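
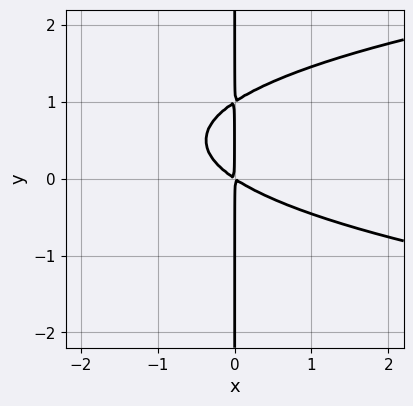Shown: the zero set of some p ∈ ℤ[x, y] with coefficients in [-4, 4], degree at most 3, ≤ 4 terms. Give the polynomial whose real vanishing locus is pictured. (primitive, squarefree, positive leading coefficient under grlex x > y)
Degree: a generic line meets the curve in up to 3 points, so deg p = 3.
From the axis intercepts and sections: the visible y-axis segment lies entirely on the curve.
Together with the visible shape, these determine p as stated.

3*x*y^2 - 2*x^2 - 3*x*y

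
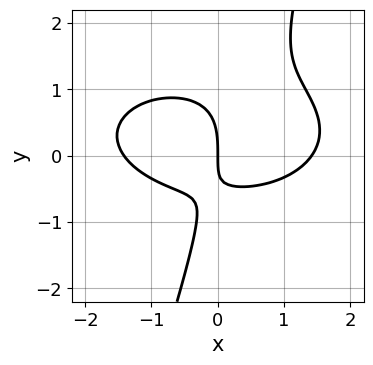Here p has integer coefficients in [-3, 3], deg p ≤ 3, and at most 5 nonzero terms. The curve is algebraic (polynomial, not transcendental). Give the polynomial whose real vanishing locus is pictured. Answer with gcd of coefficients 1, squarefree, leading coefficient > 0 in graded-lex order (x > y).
1. The degree is 3 — no degree-2 curve has this shape.
2. Observable constraints: it meets the x-axis at x = 0 (among the integer gridlines); one y-axis crossing is at y = 0.
3. These observations pin down the coefficients.

x^3 + 3*x*y^2 - y^3 - 2*x*y - 2*x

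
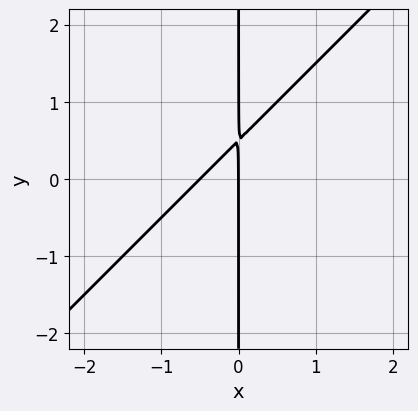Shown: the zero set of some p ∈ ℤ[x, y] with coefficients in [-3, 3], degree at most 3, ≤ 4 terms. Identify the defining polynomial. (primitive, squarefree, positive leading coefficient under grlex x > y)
2*x^2 - 2*x*y + x

1. The degree is 2 — a generic line meets the curve in up to 2 points.
2. From the visible intercepts: it crosses the x-axis at the gridline x = 0; the visible y-axis segment lies entirely on the curve.
3. Assembling these constraints gives the stated polynomial.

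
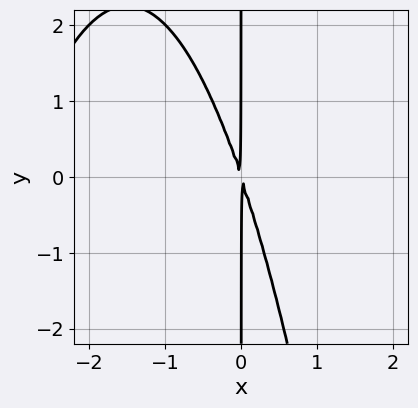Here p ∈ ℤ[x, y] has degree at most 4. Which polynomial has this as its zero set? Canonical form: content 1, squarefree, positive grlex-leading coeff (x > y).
x^3 + 3*x^2 + x*y

The degree is 3 — a generic line meets the curve in up to 3 points.
Checking where it meets the axes: the visible y-axis segment lies entirely on the curve.
These observations pin down the coefficients.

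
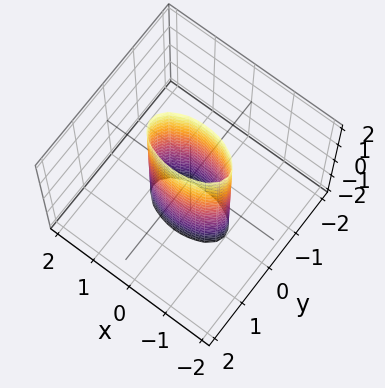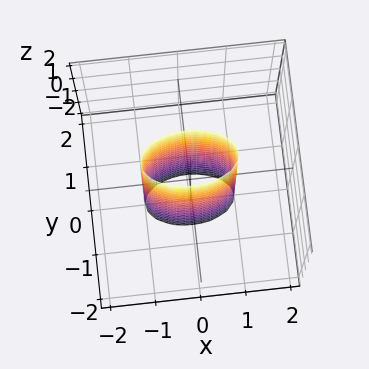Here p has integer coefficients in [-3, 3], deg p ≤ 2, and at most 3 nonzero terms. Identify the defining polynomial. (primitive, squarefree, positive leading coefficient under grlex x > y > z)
First, degree: a cylinder; a quadric, so deg p = 2.
Then, symmetries: it's symmetric under y → −y, forcing even powers of y; the x ↦ −x reflection is a symmetry, so x appears only in even powers; it's symmetric under z → −z, forcing even powers of z.
Next, checking where it meets the axes: no z-intercept at any integer in the box; among the integer gridlines, it crosses the x-axis at x ∈ {-1, 1}.
Finally, the integer polynomial consistent with all of this is the stated p.

x^2 + 3*y^2 - 1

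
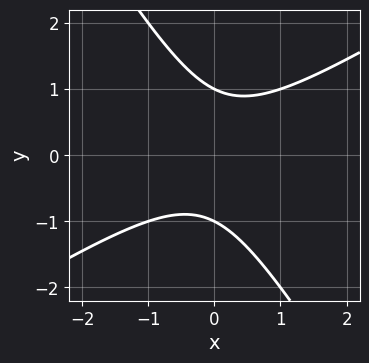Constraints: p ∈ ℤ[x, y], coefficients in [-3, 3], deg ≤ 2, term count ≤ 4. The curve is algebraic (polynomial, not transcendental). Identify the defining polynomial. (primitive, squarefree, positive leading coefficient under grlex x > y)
x^2 - x*y - y^2 + 1

deg p = 2. The shape is more complex than any degree-1 curve.
From the axis intercepts and sections: the y-axis gridline crossings are at y ∈ {-1, 1}; it misses every integer gridline on the x-axis.
Together with the visible shape, these determine p as stated.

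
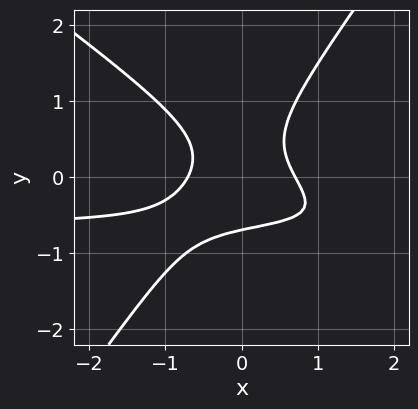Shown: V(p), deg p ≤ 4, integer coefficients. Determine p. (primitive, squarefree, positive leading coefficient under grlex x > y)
(a) The degree is 3 — a generic line meets the curve in up to 3 points.
(b) Putting this together gives p.

3*x^2*y + 2*x*y^2 - 3*y^3 + 2*x^2 - 1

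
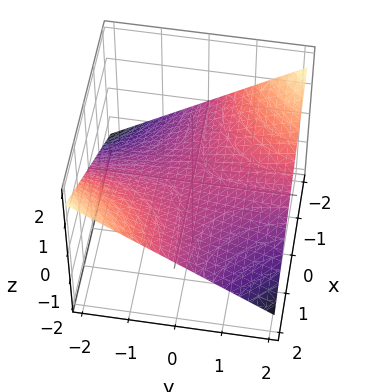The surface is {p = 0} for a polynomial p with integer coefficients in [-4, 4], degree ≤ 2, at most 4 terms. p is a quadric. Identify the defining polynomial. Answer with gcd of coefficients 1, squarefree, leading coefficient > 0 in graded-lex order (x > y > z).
x*y + 3*z

(a) deg p = 2.
(b) Checking where it meets the axes: every point of the x-axis in the box is on the surface; it crosses the z-axis at the gridline z = 0; every point of the y-axis in the box is on the surface.
(c) Together with the visible shape, these determine p as stated.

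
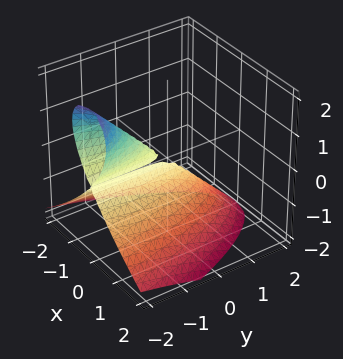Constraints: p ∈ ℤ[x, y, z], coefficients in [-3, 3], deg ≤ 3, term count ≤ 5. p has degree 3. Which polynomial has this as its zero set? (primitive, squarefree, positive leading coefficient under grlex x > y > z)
y*z^2 + z^3 + 3*x^2

First, there are 2 components. They look like related sheets of one shape, so recover p as a whole.
Next, deg p = 3. No degree-2 surface has this shape.
Then, from the visible intercepts: every point of the y-axis in the box is on the surface; one x-axis crossing is at x = 0; it meets the z-axis at z = 0 (among the integer gridlines).
Finally, solving for integer coefficients yields p as stated.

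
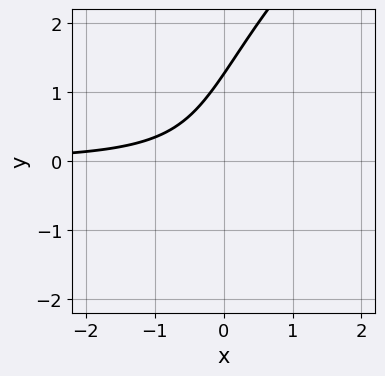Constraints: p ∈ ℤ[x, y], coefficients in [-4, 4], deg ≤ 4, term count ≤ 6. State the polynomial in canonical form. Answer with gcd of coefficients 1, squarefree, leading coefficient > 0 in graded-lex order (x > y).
1. Degree: a generic line meets the curve in up to 3 points, so deg p = 3.
2. Against the integer gridlines: no x-intercept at any integer in the box.
3. Assembling these constraints gives the stated polynomial.

2*x^2*y - 2*x*y^2 + y^3 - 3*x*y - 2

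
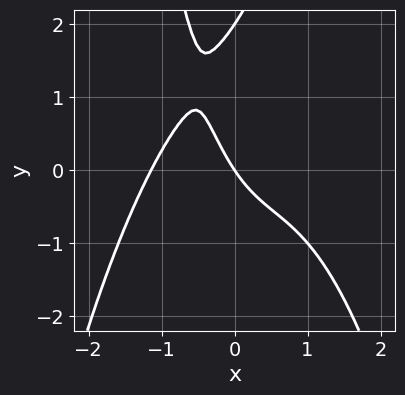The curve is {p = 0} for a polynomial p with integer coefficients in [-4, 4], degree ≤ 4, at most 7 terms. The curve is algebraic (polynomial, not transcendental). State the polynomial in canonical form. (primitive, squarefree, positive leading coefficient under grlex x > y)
2*x^4 + 2*x^2*y - y^2 + 3*x + 2*y

First, deg p = 4. No degree-3 curve has this shape.
Next, reading off the gridlines: the y-axis gridline crossings are at y ∈ {0, 2}; it crosses the x-axis at the gridline x = 0.
Finally, together with the visible shape, these determine p as stated.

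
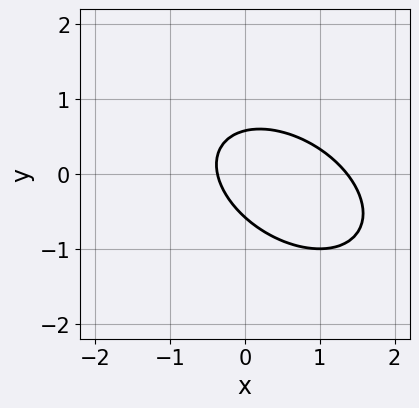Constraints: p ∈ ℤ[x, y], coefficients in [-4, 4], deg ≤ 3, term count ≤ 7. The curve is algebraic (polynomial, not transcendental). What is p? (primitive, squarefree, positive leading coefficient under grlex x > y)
First, deg p = 2. A generic line meets the curve in up to 2 points.
Finally, the integer polynomial consistent with all of this is the stated p.

2*x^2 + 2*x*y + 3*y^2 - 2*x - 1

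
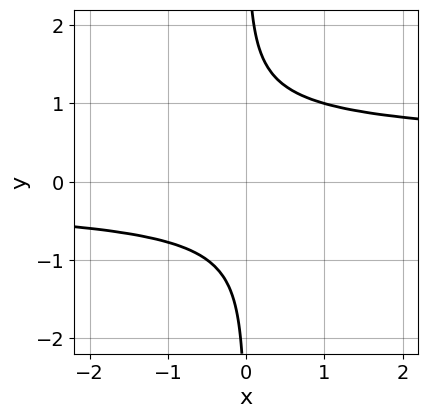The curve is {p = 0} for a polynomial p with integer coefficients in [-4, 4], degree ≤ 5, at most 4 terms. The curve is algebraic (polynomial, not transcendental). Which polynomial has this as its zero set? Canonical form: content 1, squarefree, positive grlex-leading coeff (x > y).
(a) Degree: a generic line meets the curve in up to 4 points, so deg p = 4.
(b) Observable constraints: the curve avoids every integer y-axis point in the box; no x-intercept at any integer in the box.
(c) Solving for integer coefficients yields p as stated.

3*x*y^3 - x*y^2 - 2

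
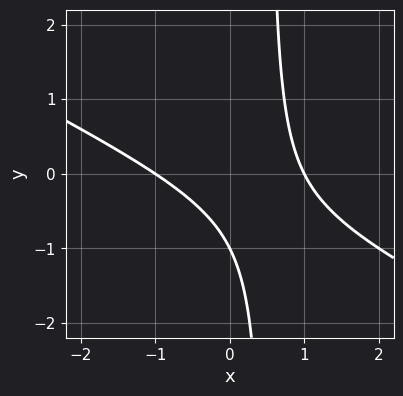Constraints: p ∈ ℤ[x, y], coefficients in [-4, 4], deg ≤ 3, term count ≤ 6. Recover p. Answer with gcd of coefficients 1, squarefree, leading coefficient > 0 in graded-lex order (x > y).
(a) deg p = 2.
(b) From the visible intercepts: one y-axis crossing is at y = -1; among the integer gridlines, it crosses the x-axis at x ∈ {-1, 1}.
(c) Putting this together gives p.

x^2 + 2*x*y - y - 1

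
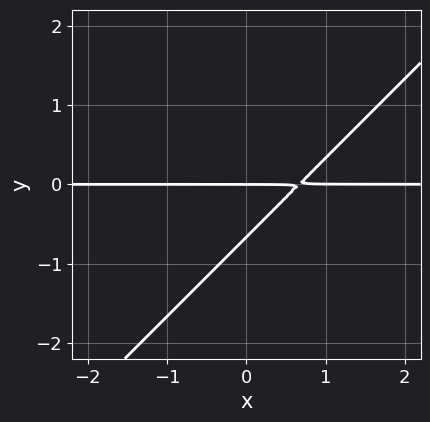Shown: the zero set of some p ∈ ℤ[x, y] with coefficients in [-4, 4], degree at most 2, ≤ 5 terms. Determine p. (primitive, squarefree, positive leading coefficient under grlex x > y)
3*x*y - 3*y^2 - 2*y

1. deg p = 2.
2. Reading off the gridlines: every point of the x-axis in the box is on the curve; it meets the y-axis at y = 0 (among the integer gridlines).
3. These observations pin down the coefficients.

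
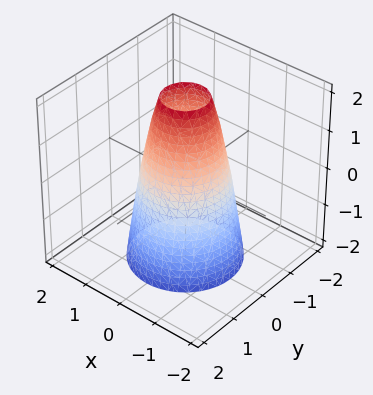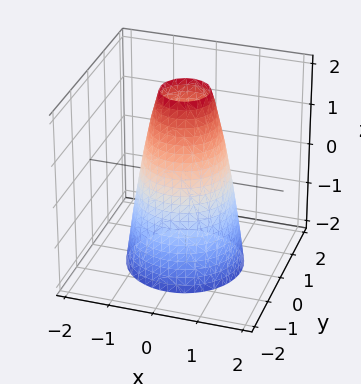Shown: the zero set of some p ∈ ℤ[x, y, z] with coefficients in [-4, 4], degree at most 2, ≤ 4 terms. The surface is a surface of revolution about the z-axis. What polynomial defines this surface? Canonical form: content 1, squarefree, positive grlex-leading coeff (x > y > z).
3*x^2 + 3*y^2 + z - 3

deg p = 2. The shape is more complex than any degree-1 surface.
By symmetry, the z-axis is an axis of rotation, so x and y enter only as x² + y².
Against the integer gridlines: a circular section at z = 2 has radius between 0 and 1; no z-intercept at any integer in the box.
Assembling these constraints gives the stated polynomial. Check: (-1, 0, 0) on the x-axis lies on the surface, and p(-1, 0, 0) = 0. ✓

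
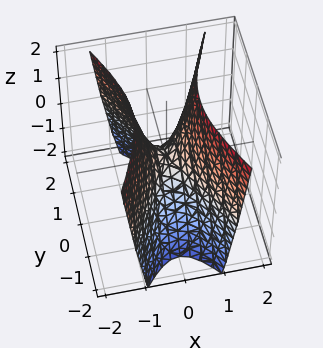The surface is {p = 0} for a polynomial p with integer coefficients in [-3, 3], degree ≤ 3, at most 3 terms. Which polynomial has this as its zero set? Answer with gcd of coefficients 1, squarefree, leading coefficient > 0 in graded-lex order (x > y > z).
3*x^2 - y^2 - z

(a) deg p = 2. A hyperbolic paraboloid; a quadric.
(b) Symmetries: it's symmetric under y → −y, forcing even powers of y; the x ↦ −x reflection is a symmetry, so x appears only in even powers.
(c) Reading off the gridlines: one x-axis crossing is at x = 0; it crosses the y-axis at the gridline y = 0; it crosses the z-axis at the gridline z = 0.
(d) The integer polynomial consistent with all of this is the stated p.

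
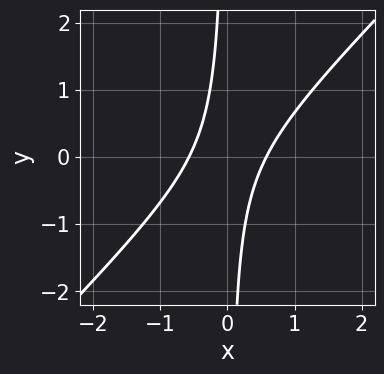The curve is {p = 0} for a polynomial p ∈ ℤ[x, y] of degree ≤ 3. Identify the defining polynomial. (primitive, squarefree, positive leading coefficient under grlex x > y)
Degree: a generic line meets the curve in up to 2 points, so deg p = 2.
Checking where it meets the axes: no y-intercept at any integer in the box.
These observations pin down the coefficients.

3*x^2 - 3*x*y - 1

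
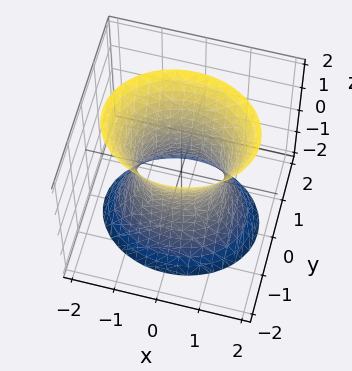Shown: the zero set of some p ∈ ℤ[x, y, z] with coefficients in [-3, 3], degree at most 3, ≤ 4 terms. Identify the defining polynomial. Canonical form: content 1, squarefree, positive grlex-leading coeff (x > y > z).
Degree: one connected sheet with a waist; a quadric, so deg p = 2.
Symmetries: it's symmetric under x → −x, forcing even powers of x; mirror symmetry z ↦ −z ⇒ only even powers of z; the y ↦ −y reflection is a symmetry, so y appears only in even powers.
Checking where it meets the axes: among the integer gridlines, it crosses the x-axis at x ∈ {-1, 1}; the surface avoids every integer z-axis point in the box.
These observations pin down the coefficients.

2*x^2 + 3*y^2 - z^2 - 2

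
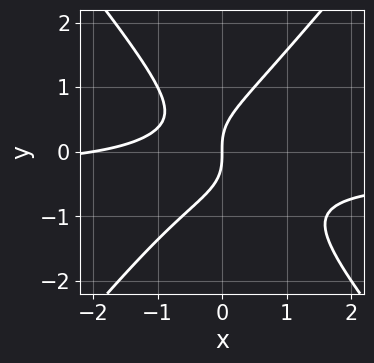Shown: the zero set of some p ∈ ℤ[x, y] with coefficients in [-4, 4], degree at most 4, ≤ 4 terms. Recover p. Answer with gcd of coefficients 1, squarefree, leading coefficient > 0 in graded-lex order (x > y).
3*x^2*y - 2*y^3 + x^2 + 2*x

The degree is 3 — no degree-2 curve has this shape.
Against the integer gridlines: the x-axis gridline crossings are at x ∈ {-2, 0}; one y-axis crossing is at y = 0.
Fitting integer coefficients to these (and the overall shape) gives p.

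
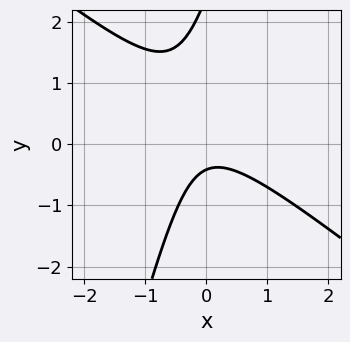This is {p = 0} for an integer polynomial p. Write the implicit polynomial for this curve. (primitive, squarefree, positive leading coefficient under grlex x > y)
3*x^2 + 3*x*y - y^2 + 2*y + 1

First, degree: a generic line meets the curve in up to 2 points, so deg p = 2.
Next, from the visible intercepts: the curve avoids every integer x-axis point in the box.
Finally, these observations pin down the coefficients.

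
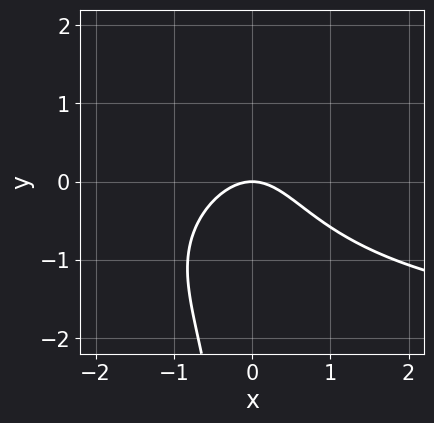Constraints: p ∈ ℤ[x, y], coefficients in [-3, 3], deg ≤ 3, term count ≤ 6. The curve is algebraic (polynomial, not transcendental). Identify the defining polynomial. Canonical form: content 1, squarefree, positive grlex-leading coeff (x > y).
x^2*y - 2*x*y^2 + 3*x^2 + 3*y

First, deg p = 3. The shape is more complex than any degree-2 curve.
Then, observable constraints: one x-axis crossing is at x = 0; it meets the y-axis at y = 0 (among the integer gridlines).
Finally, solving for integer coefficients yields p as stated.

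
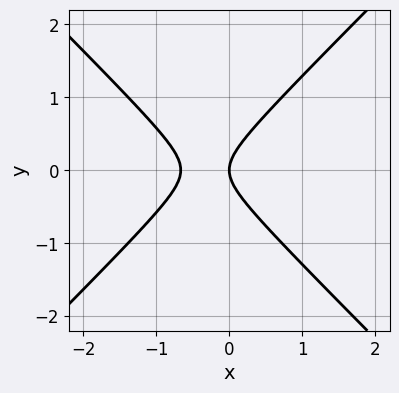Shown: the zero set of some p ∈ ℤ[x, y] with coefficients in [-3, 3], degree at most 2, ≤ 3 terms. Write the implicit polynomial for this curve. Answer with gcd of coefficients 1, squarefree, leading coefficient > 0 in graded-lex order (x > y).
(a) The degree is 2 — no degree-1 curve has this shape.
(b) Symmetries: mirror symmetry y ↦ −y ⇒ only even powers of y.
(c) Reading off the gridlines: it meets the x-axis at x = 0 (among the integer gridlines); it meets the y-axis at y = 0 (among the integer gridlines).
(d) Matching integer coefficients to the picture gives p.

3*x^2 - 3*y^2 + 2*x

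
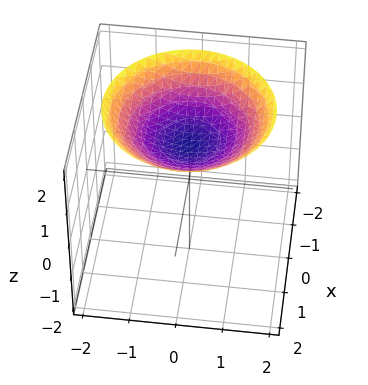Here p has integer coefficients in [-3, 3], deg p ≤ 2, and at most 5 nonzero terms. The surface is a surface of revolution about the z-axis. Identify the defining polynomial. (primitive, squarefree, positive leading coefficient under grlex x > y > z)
Degree: no degree-1 surface has this shape, so deg p = 2.
By symmetry, the z-axis is an axis of rotation, so x and y enter only as x² + y².
From the visible intercepts: the surface avoids every integer x-axis point in the box; the surface avoids every integer y-axis point in the box.
The integer polynomial consistent with all of this is the stated p. Check: (0, 0, 1) on the z-axis lies on the surface, and p(0, 0, 1) = 0. ✓

x^2 + y^2 - 3*z + 3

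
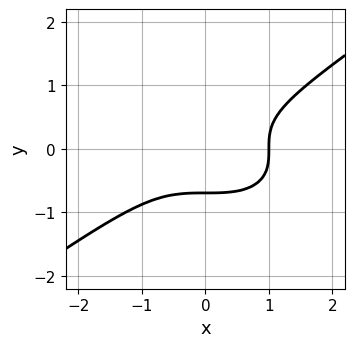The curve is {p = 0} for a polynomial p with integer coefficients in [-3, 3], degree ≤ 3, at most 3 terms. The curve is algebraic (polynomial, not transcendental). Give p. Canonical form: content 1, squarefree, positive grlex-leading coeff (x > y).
First, deg p = 3. The shape is more complex than any degree-2 curve.
Then, observable constraints: one x-axis crossing is at x = 1.
Finally, together with the visible shape, these determine p as stated.

x^3 - 3*y^3 - 1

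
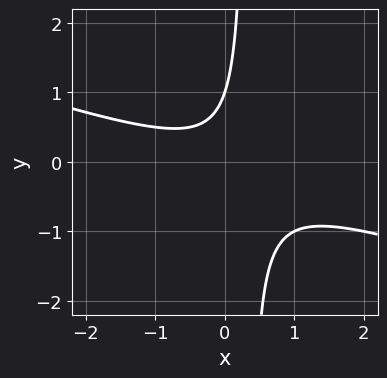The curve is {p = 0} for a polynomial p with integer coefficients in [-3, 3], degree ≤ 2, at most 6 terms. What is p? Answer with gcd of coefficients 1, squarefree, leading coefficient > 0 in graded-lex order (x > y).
1. The degree is 2 — no degree-1 curve has this shape.
2. Observable constraints: it meets the y-axis at y = 1 (among the integer gridlines); it misses every integer gridline on the x-axis.
3. Solving for integer coefficients yields p as stated.

x^2 + 3*x*y - y + 1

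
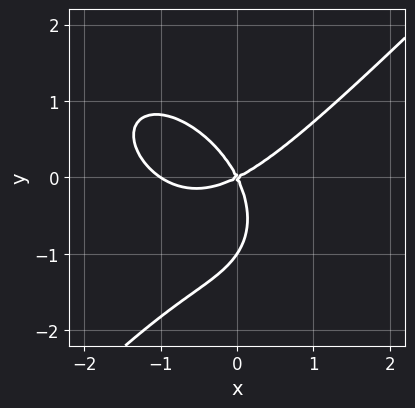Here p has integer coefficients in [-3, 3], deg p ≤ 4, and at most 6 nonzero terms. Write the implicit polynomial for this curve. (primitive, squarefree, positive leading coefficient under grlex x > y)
2*x^3 - 2*y^3 + 2*x^2 - 3*x*y - 2*y^2

(a) deg p = 3. No degree-2 curve has this shape.
(b) Checking where it meets the axes: the x-axis gridline crossings are at x ∈ {-1, 0}; among the integer gridlines, it crosses the y-axis at y ∈ {-1, 0}.
(c) Matching integer coefficients to the picture gives p.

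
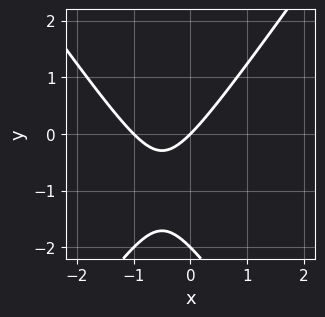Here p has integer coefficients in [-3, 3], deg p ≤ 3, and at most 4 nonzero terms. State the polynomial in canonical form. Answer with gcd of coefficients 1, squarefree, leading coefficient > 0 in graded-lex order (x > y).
2*x^2 - y^2 + 2*x - 2*y

deg p = 2.
From the axis intercepts and sections: among the integer gridlines, it crosses the x-axis at x ∈ {-1, 0}; among the integer gridlines, it crosses the y-axis at y ∈ {-2, 0}.
Together with the visible shape, these determine p as stated.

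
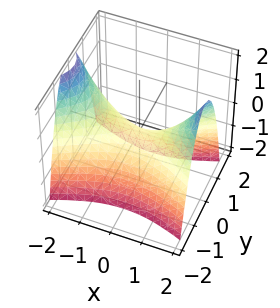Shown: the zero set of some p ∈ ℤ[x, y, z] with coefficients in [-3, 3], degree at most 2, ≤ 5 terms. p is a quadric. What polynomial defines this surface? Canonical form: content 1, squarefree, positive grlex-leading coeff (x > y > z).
x^2 - 3*y^2 - 2*z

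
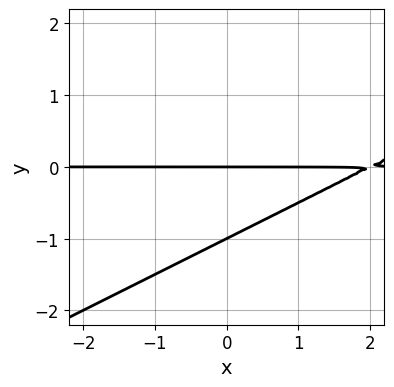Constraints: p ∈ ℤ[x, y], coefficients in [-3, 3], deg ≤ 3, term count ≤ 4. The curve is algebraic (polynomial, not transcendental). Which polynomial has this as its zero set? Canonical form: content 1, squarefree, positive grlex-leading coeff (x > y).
x*y - 2*y^2 - 2*y

1. Degree: a generic line meets the curve in up to 2 points, so deg p = 2.
2. From the visible intercepts: every point of the x-axis in the box is on the curve; the y-axis gridline crossings are at y ∈ {-1, 0}.
3. Fitting integer coefficients to these (and the overall shape) gives p.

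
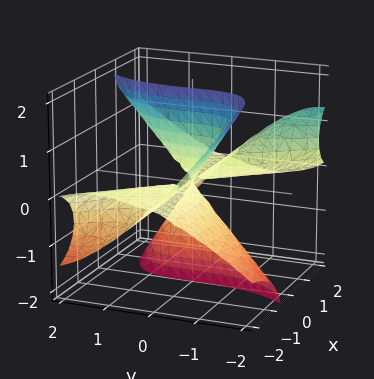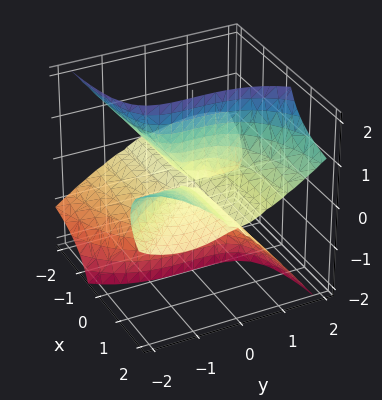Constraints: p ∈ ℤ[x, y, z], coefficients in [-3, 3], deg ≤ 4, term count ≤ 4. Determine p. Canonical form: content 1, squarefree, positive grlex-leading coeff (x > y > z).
First, I count 3 distinct pieces. Treating them together as one polynomial.
Then, degree: the shape is more complex than any degree-2 surface, so deg p = 3.
Then, against the integer gridlines: it crosses the y-axis at the gridline y = 0; the visible z-axis segment lies entirely on the surface; every point of the x-axis in the box is on the surface.
Finally, the integer polynomial consistent with all of this is the stated p.

x*y^2 - 2*x*y*z - 3*x*z^2 + y^3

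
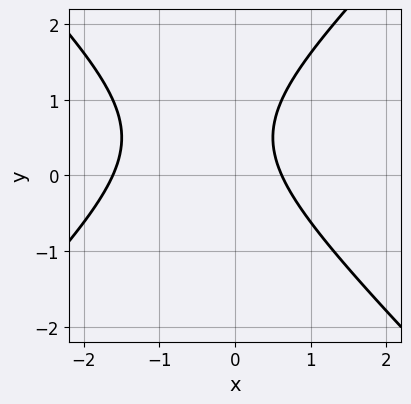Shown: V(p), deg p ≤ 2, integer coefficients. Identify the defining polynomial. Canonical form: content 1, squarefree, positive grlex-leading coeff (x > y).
First, the degree is 2 — no degree-1 curve has this shape.
Next, from the visible intercepts: the curve avoids every integer y-axis point in the box.
Finally, together with the visible shape, these determine p as stated.

x^2 - y^2 + x + y - 1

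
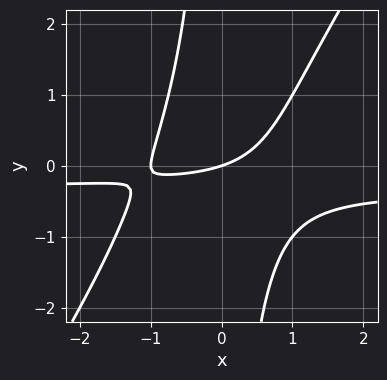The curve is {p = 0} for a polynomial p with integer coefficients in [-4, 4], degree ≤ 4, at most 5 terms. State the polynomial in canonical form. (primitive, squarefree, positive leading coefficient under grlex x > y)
3*x^2*y - 2*x*y^2 + x^2 + x - 3*y

The degree is 3 — no degree-2 curve has this shape.
Reading off the gridlines: the x-axis gridline crossings are at x ∈ {-1, 0}; it meets the y-axis at y = 0 (among the integer gridlines).
The integer polynomial consistent with all of this is the stated p.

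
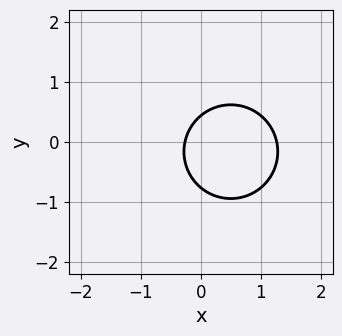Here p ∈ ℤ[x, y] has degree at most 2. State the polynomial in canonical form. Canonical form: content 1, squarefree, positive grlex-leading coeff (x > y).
(a) deg p = 2. A generic line meets the curve in up to 2 points.
(b) The integer polynomial consistent with all of this is the stated p.

3*x^2 + 3*y^2 - 3*x + y - 1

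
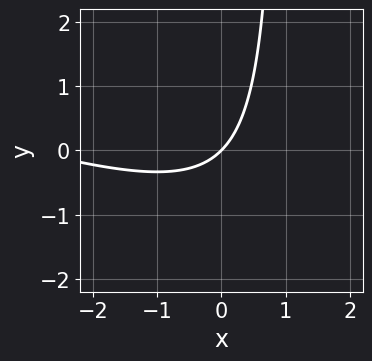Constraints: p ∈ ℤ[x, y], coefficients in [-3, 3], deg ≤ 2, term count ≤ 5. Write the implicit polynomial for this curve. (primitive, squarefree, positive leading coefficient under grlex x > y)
x^2 + 3*x*y + 3*x - 3*y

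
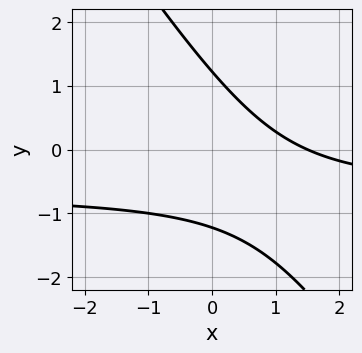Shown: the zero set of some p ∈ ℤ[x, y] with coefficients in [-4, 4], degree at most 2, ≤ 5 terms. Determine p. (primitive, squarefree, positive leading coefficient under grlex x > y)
3*x*y + 2*y^2 + 2*x - 3

First, the degree is 2 — no degree-1 curve has this shape.
Finally, putting this together gives p.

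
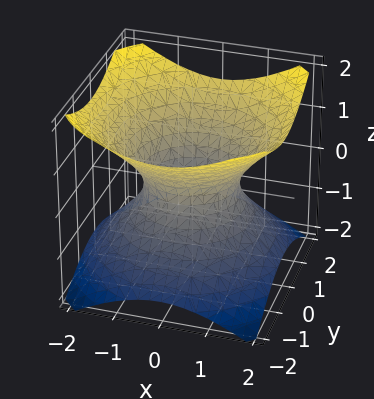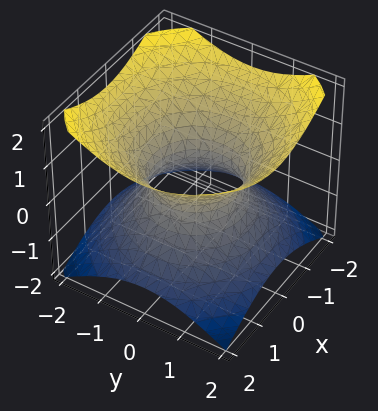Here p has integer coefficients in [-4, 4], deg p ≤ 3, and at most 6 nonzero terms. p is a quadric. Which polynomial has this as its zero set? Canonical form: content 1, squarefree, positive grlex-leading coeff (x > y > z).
1. The degree is 2 — an hourglass — one-sheet hyperboloid; a quadric.
2. Symmetries: rotational symmetry about the z-axis ⇒ p depends on x, y only through x² + y²; it's symmetric under z → −z, forcing even powers of z.
3. From the axis intercepts and sections: a circular section at z = 0 has radius exactly 1; among the integer gridlines, it crosses the x-axis at x ∈ {-1, 1}; the y-axis gridline crossings are at y ∈ {-1, 1}; it misses every integer gridline on the z-axis.
4. Fitting integer coefficients to these (and the overall shape) gives p.

2*x^2 + 2*y^2 - 3*z^2 - 2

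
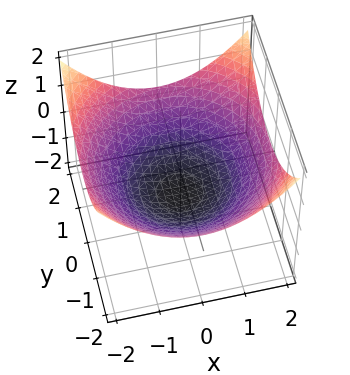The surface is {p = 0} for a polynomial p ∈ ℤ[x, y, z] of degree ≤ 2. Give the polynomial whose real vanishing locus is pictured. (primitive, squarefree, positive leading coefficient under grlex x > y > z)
The degree is 2 — a generic line meets the surface in up to 2 points.
Symmetries: rotational symmetry about the z-axis ⇒ p depends on x, y only through x² + y².
From the visible intercepts: it meets the z-axis at z = -1 (among the integer gridlines); a circular section at z = 0 has radius between 1 and 2.
Assembling these constraints gives the stated polynomial.

x^2 + y^2 - 3*z - 3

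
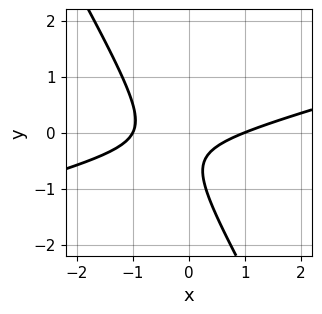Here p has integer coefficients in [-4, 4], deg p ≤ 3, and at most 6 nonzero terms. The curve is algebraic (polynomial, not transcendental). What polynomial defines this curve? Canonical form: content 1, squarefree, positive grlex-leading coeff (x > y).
(a) deg p = 2.
(b) From the axis intercepts and sections: among the integer gridlines, it crosses the x-axis at x ∈ {-1, 1}; the curve avoids every integer y-axis point in the box.
(c) Putting this together gives p.

x^2 - 3*x*y - 2*y^2 - 2*y - 1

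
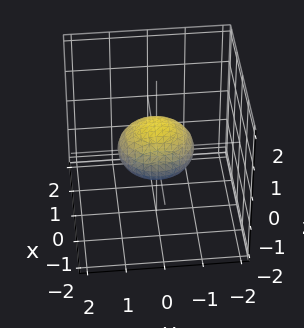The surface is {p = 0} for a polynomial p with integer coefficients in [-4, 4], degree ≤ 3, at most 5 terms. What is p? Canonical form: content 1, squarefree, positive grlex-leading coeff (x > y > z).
First, deg p = 2.
Next, by symmetry, the surface is invariant under rotation about z: p = q(x² + y², z); the z ↦ −z reflection is a symmetry, so z appears only in even powers.
Then, observable constraints: the y-axis gridline crossings are at y ∈ {-1, 1}; among the integer gridlines, it crosses the x-axis at x ∈ {-1, 1}; a circular section at z = 0 has radius exactly 1.
Finally, putting this together gives p.

x^2 + y^2 + 2*z^2 - 1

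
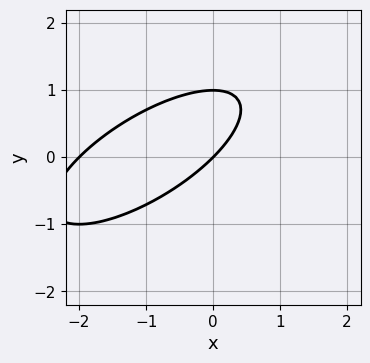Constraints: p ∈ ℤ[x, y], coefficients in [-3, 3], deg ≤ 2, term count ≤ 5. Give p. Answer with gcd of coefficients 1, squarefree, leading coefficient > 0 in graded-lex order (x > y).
x^2 - 2*x*y + 2*y^2 + 2*x - 2*y

The degree is 2 — no degree-1 curve has this shape.
Against the integer gridlines: the y-axis gridline crossings are at y ∈ {0, 1}; the x-axis gridline crossings are at x ∈ {-2, 0}.
Together with the visible shape, these determine p as stated.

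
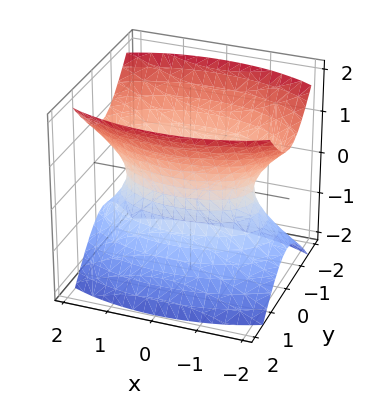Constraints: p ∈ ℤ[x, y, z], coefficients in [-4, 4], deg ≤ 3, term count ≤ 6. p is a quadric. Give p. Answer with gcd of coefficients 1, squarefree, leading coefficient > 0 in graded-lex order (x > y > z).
x^2 + 3*y^2 - 2*z^2 - 2

First, deg p = 2. One connected sheet with a waist; a quadric.
Next, symmetries: it's symmetric under x → −x, forcing even powers of x; the z ↦ −z reflection is a symmetry, so z appears only in even powers; mirror symmetry y ↦ −y ⇒ only even powers of y.
Next, against the integer gridlines: no z-intercept at any integer in the box.
Finally, the integer polynomial consistent with all of this is the stated p.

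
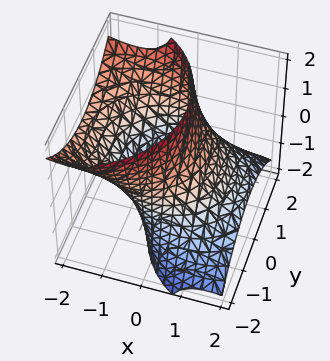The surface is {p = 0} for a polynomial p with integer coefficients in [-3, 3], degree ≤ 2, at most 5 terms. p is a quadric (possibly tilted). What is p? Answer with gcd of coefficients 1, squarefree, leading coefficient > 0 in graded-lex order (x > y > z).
x^2 + 2*x*z + y^2 - 2

1. The degree is 2 — no degree-1 surface has this shape.
2. Checking where it meets the axes: the surface avoids every integer z-axis point in the box.
3. The integer polynomial consistent with all of this is the stated p.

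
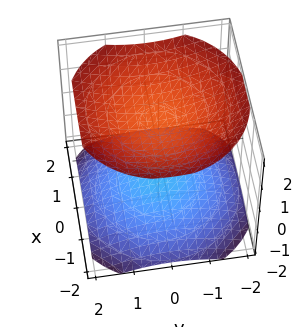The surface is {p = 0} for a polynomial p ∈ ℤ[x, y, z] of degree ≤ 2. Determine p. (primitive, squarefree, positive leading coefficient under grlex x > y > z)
The picture has 2 separate pieces.
The degree is 2 — the shape is more complex than any degree-1 surface.
Symmetries: the surface is invariant under rotation about z: p = q(x² + y², z).
Reading off the gridlines: it misses every integer gridline on the x-axis; no y-intercept at any integer in the box.
Fitting integer coefficients to these (and the overall shape) gives p.

x^2 + y^2 - 2*z^2 + 3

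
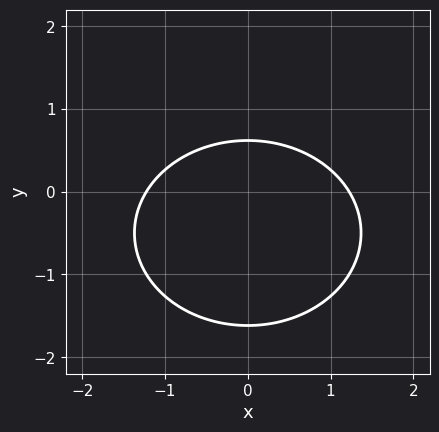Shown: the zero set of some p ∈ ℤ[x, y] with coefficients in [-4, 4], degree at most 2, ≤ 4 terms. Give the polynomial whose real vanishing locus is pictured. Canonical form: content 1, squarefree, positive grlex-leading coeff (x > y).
2*x^2 + 3*y^2 + 3*y - 3

First, the degree is 2 — a generic line meets the curve in up to 2 points.
Next, symmetries: the x ↦ −x reflection is a symmetry, so x appears only in even powers.
Finally, solving for integer coefficients yields p as stated.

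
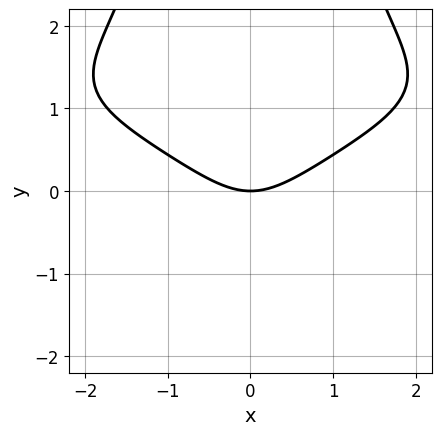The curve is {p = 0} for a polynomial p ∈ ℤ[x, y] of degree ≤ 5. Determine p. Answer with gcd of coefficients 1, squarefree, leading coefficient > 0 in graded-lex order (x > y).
x^2*y^2 - 2*x^2*y + 2*x^2 - 3*y

deg p = 4. The shape is more complex than any degree-3 curve.
Symmetries: mirror symmetry x ↦ −x ⇒ only even powers of x.
From the axis intercepts and sections: it meets the x-axis at x = 0 (among the integer gridlines); it crosses the y-axis at the gridline y = 0.
These observations pin down the coefficients.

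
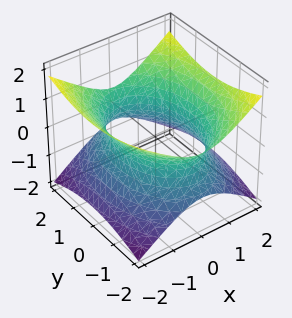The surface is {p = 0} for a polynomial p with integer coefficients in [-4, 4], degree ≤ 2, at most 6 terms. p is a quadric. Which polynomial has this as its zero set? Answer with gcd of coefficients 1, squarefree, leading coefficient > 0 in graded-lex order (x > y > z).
First, degree: an hourglass — one-sheet hyperboloid; a quadric, so deg p = 2.
Then, symmetries: mirror symmetry z ↦ −z ⇒ only even powers of z; mirror symmetry x ↦ −x ⇒ only even powers of x; it's symmetric under y → −y, forcing even powers of y.
Next, against the integer gridlines: no z-intercept at any integer in the box.
Finally, these observations pin down the coefficients.

2*x^2 + y^2 - 3*z^2 - 3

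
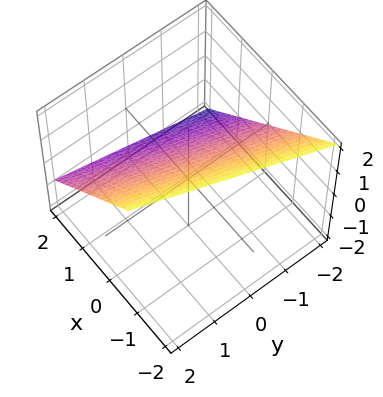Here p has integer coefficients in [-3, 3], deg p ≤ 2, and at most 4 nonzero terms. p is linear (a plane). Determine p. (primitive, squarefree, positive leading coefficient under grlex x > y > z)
First, deg p = 1. The surface is flat (a plane).
Next, observable constraints: it meets the y-axis at y = -2 (among the integer gridlines).
Finally, these observations pin down the coefficients.

3*x - y + 3*z - 2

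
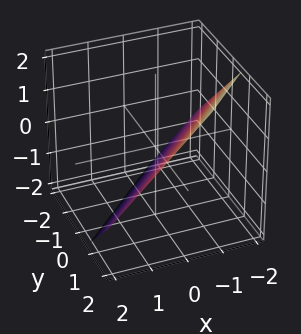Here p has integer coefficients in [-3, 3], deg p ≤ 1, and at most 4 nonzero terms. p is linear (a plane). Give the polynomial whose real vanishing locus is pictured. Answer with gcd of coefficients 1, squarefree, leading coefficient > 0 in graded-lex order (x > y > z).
1. The degree is 1 — the surface is flat (a plane).
2. The integer polynomial consistent with all of this is the stated p.

3*x - 3*y + 3*z + 2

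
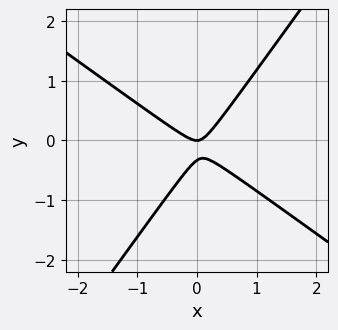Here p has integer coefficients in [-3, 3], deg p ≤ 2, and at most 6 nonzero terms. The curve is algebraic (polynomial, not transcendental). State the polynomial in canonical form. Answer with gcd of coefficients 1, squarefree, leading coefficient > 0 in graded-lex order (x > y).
3*x^2 + 2*x*y - 3*y^2 - y

(a) Degree: no degree-1 curve has this shape, so deg p = 2.
(b) From the visible intercepts: one x-axis crossing is at x = 0; it crosses the y-axis at the gridline y = 0.
(c) The integer polynomial consistent with all of this is the stated p.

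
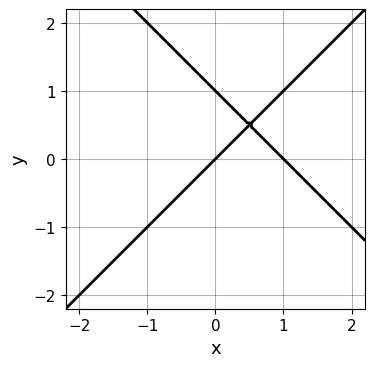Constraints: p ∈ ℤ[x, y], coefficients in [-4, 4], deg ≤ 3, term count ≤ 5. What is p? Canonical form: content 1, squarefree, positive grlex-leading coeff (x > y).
x^2 - y^2 - x + y

(a) The degree is 2 — the shape is more complex than any degree-1 curve.
(b) Checking where it meets the axes: among the integer gridlines, it crosses the y-axis at y ∈ {0, 1}; the x-axis gridline crossings are at x ∈ {0, 1}.
(c) Matching integer coefficients to the picture gives p.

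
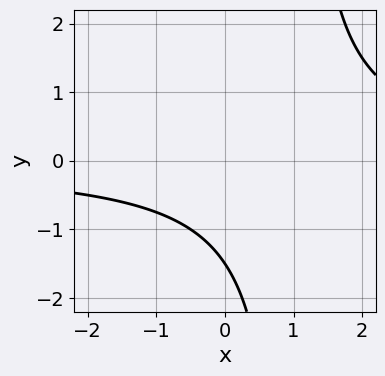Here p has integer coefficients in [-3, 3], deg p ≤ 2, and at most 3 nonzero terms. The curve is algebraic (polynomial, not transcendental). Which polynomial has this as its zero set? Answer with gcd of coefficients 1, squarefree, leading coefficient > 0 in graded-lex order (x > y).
deg p = 2. The shape is more complex than any degree-1 curve.
Reading off the gridlines: no x-intercept at any integer in the box.
These observations pin down the coefficients.

2*x*y - 2*y - 3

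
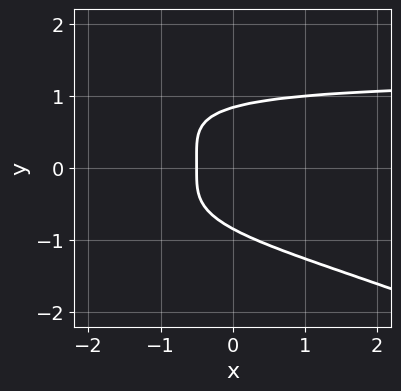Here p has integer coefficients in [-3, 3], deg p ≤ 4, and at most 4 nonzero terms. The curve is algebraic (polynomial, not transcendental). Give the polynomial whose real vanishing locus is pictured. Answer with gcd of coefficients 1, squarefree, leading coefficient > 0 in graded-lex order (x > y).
x*y^3 + 2*y^4 - 2*x - 1

1. The degree is 4 — the shape is more complex than any degree-3 curve.
2. Putting this together gives p.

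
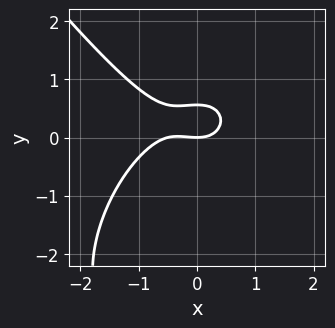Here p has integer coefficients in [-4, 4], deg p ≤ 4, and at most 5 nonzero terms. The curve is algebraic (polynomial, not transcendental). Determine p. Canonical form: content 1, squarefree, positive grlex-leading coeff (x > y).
2*x^3 + y^3 + x^2 + 3*y^2 - 2*y

deg p = 3. No degree-2 curve has this shape.
Observable constraints: it meets the y-axis at y = 0 (among the integer gridlines); it crosses the x-axis at the gridline x = 0.
Fitting integer coefficients to these (and the overall shape) gives p.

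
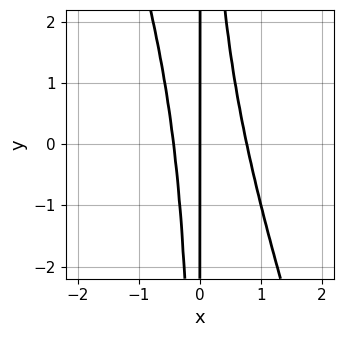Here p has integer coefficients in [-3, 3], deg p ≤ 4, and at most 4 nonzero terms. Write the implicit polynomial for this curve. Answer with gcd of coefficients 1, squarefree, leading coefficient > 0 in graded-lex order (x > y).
3*x^3 + x^2*y - x^2 - x

Degree: the shape is more complex than any degree-2 curve, so deg p = 3.
Observable constraints: it meets the x-axis at x = 0 (among the integer gridlines); every point of the y-axis in the box is on the curve.
Solving for integer coefficients yields p as stated.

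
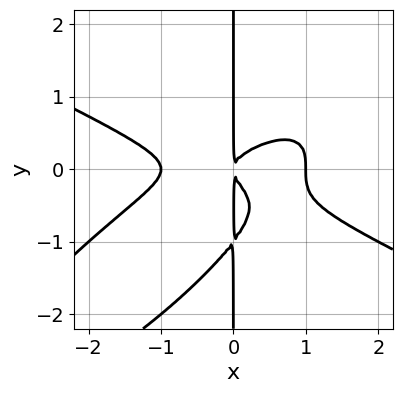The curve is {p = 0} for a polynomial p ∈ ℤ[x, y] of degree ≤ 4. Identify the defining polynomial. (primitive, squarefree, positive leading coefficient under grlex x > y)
First, deg p = 4. A generic line meets the curve in up to 4 points.
Next, against the integer gridlines: the x-axis gridline crossings are at x ∈ {-1, 1}; every point of the y-axis in the box is on the curve.
Finally, the integer polynomial consistent with all of this is the stated p.

x^4 - 3*x^2*y^2 + 3*x*y^3 + 3*x*y^2 - x^2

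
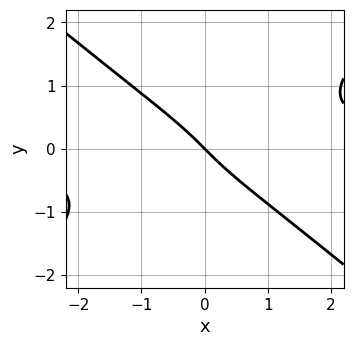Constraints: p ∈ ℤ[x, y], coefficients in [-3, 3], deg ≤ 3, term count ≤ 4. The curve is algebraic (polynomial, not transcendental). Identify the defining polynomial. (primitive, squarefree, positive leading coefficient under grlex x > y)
2*x^2*y - 3*y^3 - 2*x - 2*y

Degree: the shape is more complex than any degree-2 curve, so deg p = 3.
Against the integer gridlines: it crosses the x-axis at the gridline x = 0; one y-axis crossing is at y = 0.
These observations pin down the coefficients.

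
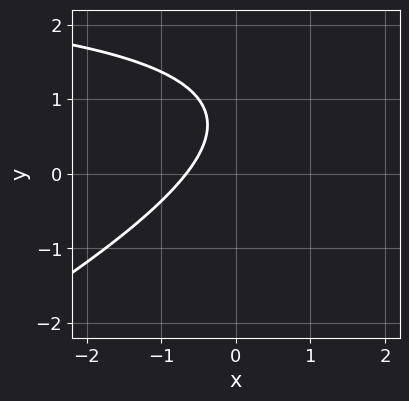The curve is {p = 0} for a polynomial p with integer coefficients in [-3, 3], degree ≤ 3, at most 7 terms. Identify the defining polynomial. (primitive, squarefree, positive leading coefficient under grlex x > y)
The degree is 2 — a generic line meets the curve in up to 2 points.
Against the integer gridlines: the curve avoids every integer y-axis point in the box.
Fitting integer coefficients to these (and the overall shape) gives p.

x*y - 2*y^2 - 3*x + 3*y - 2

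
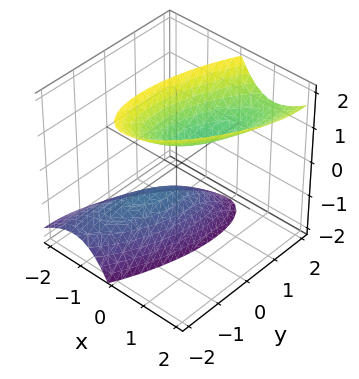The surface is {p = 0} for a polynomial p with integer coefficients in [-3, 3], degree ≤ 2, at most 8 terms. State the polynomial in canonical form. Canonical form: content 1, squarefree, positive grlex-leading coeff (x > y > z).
(a) The picture has 2 separate pieces. They look like related sheets of one shape, so recover p as a whole.
(b) Degree: no degree-1 surface has this shape, so deg p = 2.
(c) Checking where it meets the axes: among the integer gridlines, it crosses the z-axis at z ∈ {-1, 1}; the surface avoids every integer y-axis point in the box.
(d) Putting this together gives p.

3*x^2 - 2*x*y - 2*x*z + y^2 - z^2 + 1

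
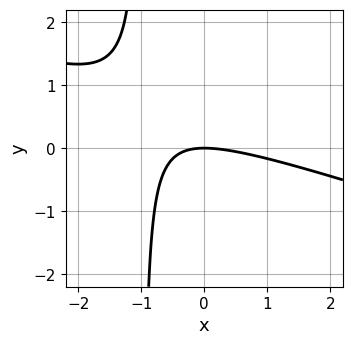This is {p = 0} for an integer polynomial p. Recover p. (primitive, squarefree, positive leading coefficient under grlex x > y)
The degree is 2 — no degree-1 curve has this shape.
From the visible intercepts: one y-axis crossing is at y = 0; it meets the x-axis at x = 0 (among the integer gridlines).
Fitting integer coefficients to these (and the overall shape) gives p.

x^2 + 3*x*y + 3*y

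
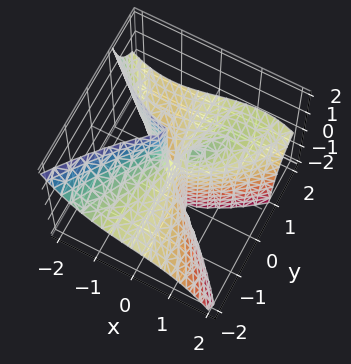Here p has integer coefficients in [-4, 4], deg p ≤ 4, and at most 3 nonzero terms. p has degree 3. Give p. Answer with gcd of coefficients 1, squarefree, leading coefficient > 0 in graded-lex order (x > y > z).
x^3 + 2*y^2*z - 2*x*y

deg p = 3. The shape is more complex than any degree-2 surface.
Reading off the gridlines: every point of the y-axis in the box is on the surface; every point of the z-axis in the box is on the surface; it crosses the x-axis at the gridline x = 0.
Solving for integer coefficients yields p as stated.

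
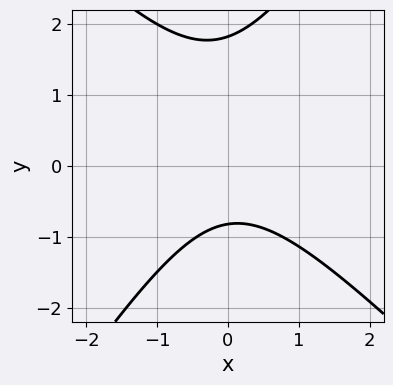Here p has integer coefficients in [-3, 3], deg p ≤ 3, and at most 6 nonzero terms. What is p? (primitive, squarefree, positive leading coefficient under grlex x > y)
3*x^2 + x*y - 2*y^2 + 2*y + 3

Degree: a generic line meets the curve in up to 2 points, so deg p = 2.
Reading off the gridlines: it misses every integer gridline on the x-axis.
Fitting integer coefficients to these (and the overall shape) gives p.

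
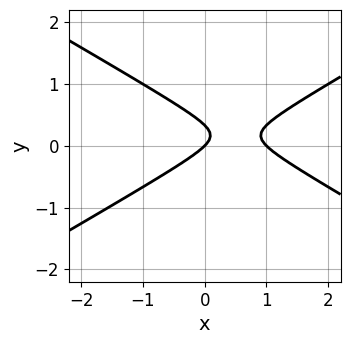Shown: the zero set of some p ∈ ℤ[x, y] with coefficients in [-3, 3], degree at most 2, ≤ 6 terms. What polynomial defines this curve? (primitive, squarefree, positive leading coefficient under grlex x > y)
x^2 - 3*y^2 - x + y

First, the degree is 2 — a generic line meets the curve in up to 2 points.
Then, checking where it meets the axes: among the integer gridlines, it crosses the x-axis at x ∈ {0, 1}; one y-axis crossing is at y = 0.
Finally, the integer polynomial consistent with all of this is the stated p.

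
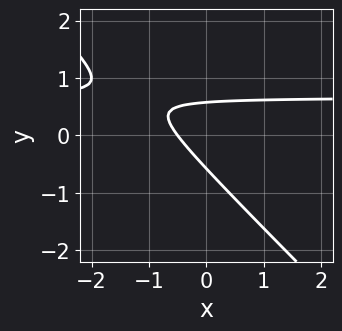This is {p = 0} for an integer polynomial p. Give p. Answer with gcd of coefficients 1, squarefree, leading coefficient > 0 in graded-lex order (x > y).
3*x*y + 3*y^2 - 2*x - 1

(a) Degree: the shape is more complex than any degree-1 curve, so deg p = 2.
(b) Solving for integer coefficients yields p as stated.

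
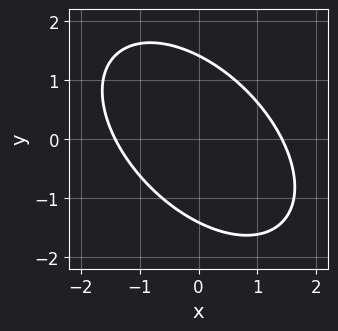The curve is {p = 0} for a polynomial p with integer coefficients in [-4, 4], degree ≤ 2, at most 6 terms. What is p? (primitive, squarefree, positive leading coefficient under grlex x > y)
x^2 + x*y + y^2 - 2

The degree is 2 — no degree-1 curve has this shape.
Putting this together gives p.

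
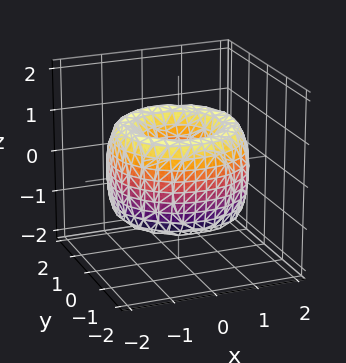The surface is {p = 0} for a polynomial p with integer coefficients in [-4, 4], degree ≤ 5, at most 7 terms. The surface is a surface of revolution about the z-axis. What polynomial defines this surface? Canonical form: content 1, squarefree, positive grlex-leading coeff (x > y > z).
x^4 + 2*x^2*y^2 + y^4 - 3*x^2 - 3*y^2 + z^2 + 1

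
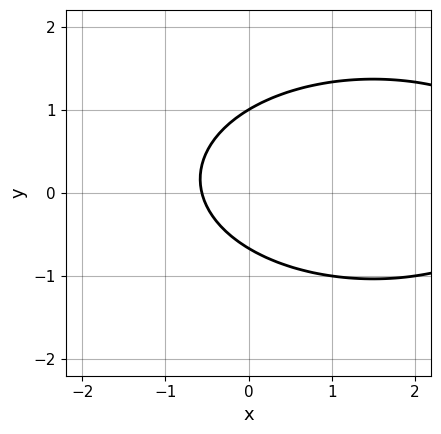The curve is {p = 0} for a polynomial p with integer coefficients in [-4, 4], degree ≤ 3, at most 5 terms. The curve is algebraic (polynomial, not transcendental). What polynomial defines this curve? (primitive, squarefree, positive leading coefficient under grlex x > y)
x^2 + 3*y^2 - 3*x - y - 2

1. The degree is 2 — no degree-1 curve has this shape.
2. Reading off the gridlines: one y-axis crossing is at y = 1.
3. Assembling these constraints gives the stated polynomial.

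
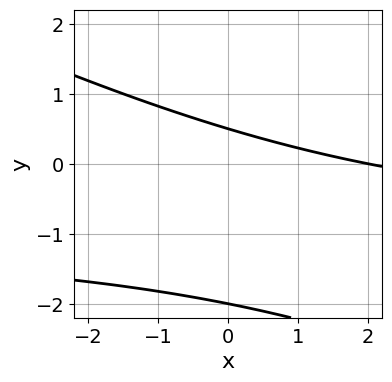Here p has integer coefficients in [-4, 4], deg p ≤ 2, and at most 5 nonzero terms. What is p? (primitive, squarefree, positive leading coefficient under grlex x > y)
(a) deg p = 2. The shape is more complex than any degree-1 curve.
(b) From the visible intercepts: one y-axis crossing is at y = -2; it crosses the x-axis at the gridline x = 2.
(c) Assembling these constraints gives the stated polynomial.

x*y + 2*y^2 + x + 3*y - 2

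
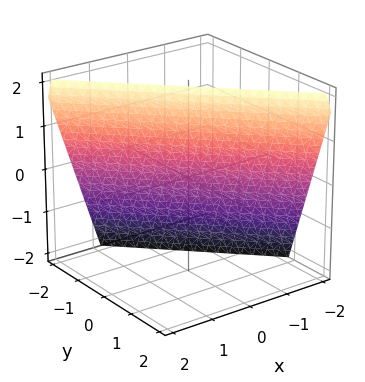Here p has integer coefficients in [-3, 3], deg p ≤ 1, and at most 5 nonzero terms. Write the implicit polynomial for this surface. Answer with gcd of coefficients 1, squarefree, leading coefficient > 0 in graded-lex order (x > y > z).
3*x + 3*y - z + 2

1. deg p = 1. The surface is flat (a plane).
2. Checking where it meets the axes: it meets the z-axis at z = 2 (among the integer gridlines).
3. These observations pin down the coefficients.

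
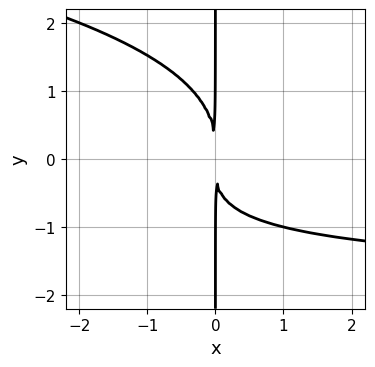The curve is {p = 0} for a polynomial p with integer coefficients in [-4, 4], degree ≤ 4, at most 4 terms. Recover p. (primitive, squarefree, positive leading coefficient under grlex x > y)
x*y^3 + x^2*y + 2*x^2

deg p = 4.
Against the integer gridlines: every point of the y-axis in the box is on the curve.
Putting this together gives p.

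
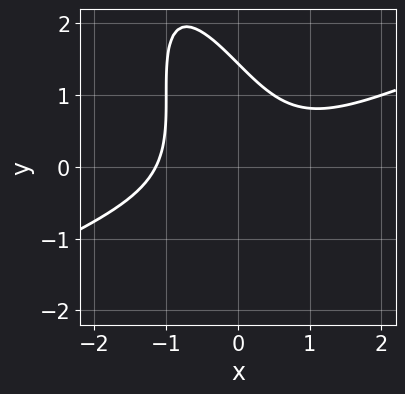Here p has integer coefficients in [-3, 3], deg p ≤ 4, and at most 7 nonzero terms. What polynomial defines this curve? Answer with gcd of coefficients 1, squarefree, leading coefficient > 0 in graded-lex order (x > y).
2*x^3 - 3*x^2*y - 3*x*y^2 - y^3 + 3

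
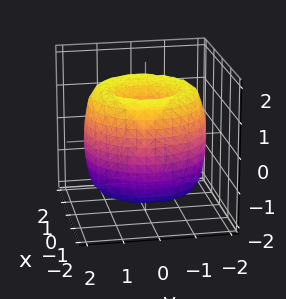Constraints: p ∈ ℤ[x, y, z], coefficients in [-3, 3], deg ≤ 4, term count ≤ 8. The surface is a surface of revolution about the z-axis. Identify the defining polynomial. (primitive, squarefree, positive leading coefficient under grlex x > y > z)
(a) The degree is 4 — no degree-3 surface has this shape.
(b) Symmetries: the z-axis is an axis of rotation, so x and y enter only as x² + y².
(c) Against the integer gridlines: it meets the x-axis at x = 0 (among the integer gridlines); it crosses the z-axis at the gridline z = 0; a circular section at z = 1 has radius between 0 and 1; it meets the y-axis at y = 0 (among the integer gridlines).
(d) Assembling these constraints gives the stated polynomial.

x^4 + 2*x^2*y^2 + y^4 - 3*x^2 - 3*y^2 + z^2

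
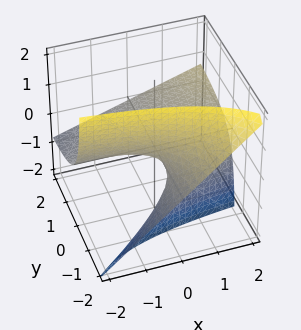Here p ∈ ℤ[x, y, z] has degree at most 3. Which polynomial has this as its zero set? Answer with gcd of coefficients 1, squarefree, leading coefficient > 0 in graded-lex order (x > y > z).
1. Degree: a generic line meets the surface in up to 2 points, so deg p = 2.
2. Reading off the gridlines: every point of the x-axis in the box is on the surface; it meets the z-axis at z = 0 (among the integer gridlines).
3. Putting this together gives p. Check: (0, -2, 0) on the y-axis lies on the surface, and p(0, -2, 0) = 0. ✓

x*y - 2*y*z - 2*z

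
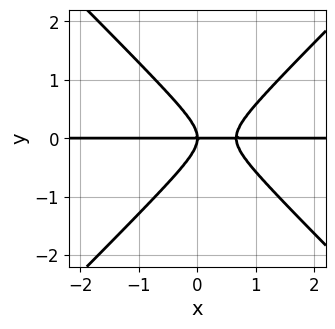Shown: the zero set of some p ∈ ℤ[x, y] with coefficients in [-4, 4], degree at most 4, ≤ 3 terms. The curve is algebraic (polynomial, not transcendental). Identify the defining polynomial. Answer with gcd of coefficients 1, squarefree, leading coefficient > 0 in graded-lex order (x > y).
(a) Degree: a generic line meets the curve in up to 3 points, so deg p = 3.
(b) From the visible intercepts: the visible x-axis segment lies entirely on the curve; it crosses the y-axis at the gridline y = 0.
(c) Together with the visible shape, these determine p as stated.

3*x^2*y - 3*y^3 - 2*x*y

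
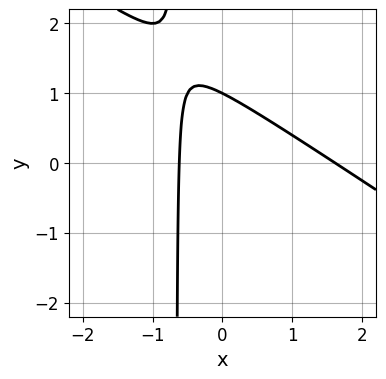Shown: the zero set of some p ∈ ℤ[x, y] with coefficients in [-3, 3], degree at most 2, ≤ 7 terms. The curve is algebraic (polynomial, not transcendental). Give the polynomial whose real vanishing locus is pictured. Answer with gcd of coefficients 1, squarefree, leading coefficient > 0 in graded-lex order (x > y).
2*x^2 + 3*x*y - 2*x + 2*y - 2

(a) The degree is 2 — the shape is more complex than any degree-1 curve.
(b) From the visible intercepts: it meets the y-axis at y = 1 (among the integer gridlines).
(c) Assembling these constraints gives the stated polynomial.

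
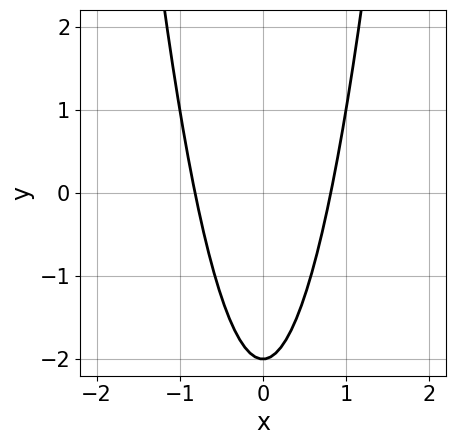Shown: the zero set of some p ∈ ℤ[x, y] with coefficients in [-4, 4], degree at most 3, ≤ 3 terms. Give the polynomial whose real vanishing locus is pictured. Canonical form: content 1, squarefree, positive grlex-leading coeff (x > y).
3*x^2 - y - 2

First, the degree is 2 — a generic line meets the curve in up to 2 points.
Next, symmetries: mirror symmetry x ↦ −x ⇒ only even powers of x.
Then, observable constraints: it crosses the y-axis at the gridline y = -2.
Finally, fitting integer coefficients to these (and the overall shape) gives p.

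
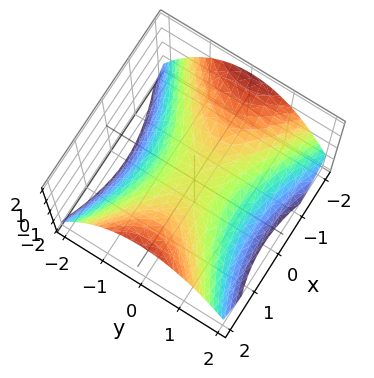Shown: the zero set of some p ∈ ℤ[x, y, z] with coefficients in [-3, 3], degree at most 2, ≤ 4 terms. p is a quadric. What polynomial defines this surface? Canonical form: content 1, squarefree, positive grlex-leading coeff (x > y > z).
The degree is 2 — a saddle surface; a quadric.
Symmetries: the y ↦ −y reflection is a symmetry, so y appears only in even powers; mirror symmetry x ↦ −x ⇒ only even powers of x.
Reading off the gridlines: one z-axis crossing is at z = 0; one x-axis crossing is at x = 0.
Assembling these constraints gives the stated polynomial.

x^2 - 2*y^2 - 3*z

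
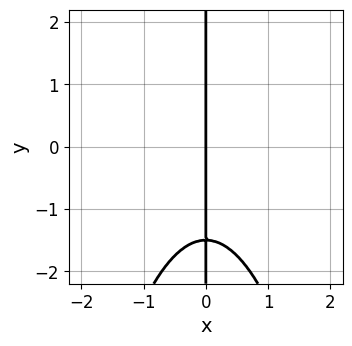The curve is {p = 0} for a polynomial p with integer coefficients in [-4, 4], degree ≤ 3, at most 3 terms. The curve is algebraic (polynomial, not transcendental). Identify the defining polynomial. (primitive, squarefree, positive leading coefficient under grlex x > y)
(a) deg p = 3. A generic line meets the curve in up to 3 points.
(b) From the visible intercepts: the visible y-axis segment lies entirely on the curve; it meets the x-axis at x = 0 (among the integer gridlines).
(c) These observations pin down the coefficients.

2*x^3 + 2*x*y + 3*x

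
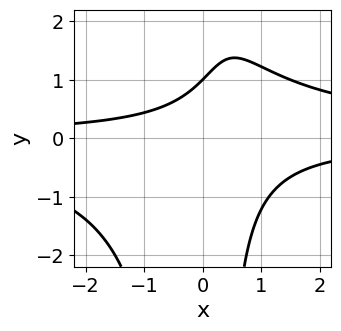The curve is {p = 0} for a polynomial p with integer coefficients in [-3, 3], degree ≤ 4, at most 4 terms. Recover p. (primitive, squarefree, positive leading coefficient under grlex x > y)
(a) The degree is 4 — the shape is more complex than any degree-3 curve.
(b) Reading off the gridlines: one y-axis crossing is at y = 1; the curve avoids every integer x-axis point in the box.
(c) Assembling these constraints gives the stated polynomial.

2*x^2*y^2 - 3*x*y + 3*y - 3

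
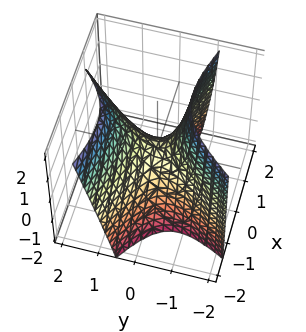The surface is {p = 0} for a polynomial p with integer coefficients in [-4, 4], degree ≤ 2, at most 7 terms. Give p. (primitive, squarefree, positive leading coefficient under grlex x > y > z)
deg p = 2. A generic line meets the surface in up to 2 points.
Observable constraints: it crosses the x-axis at the gridline x = 0; it crosses the z-axis at the gridline z = 0.
The integer polynomial consistent with all of this is the stated p.

2*x^2 + 3*x*y - 3*y^2 + y*z + 2*z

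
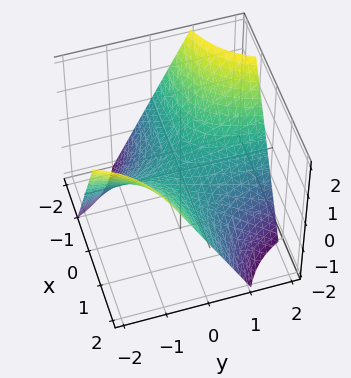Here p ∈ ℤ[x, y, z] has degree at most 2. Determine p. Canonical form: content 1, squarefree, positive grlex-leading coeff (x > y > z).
x*y + z

First, the degree is 2 — a saddle surface; a quadric.
Then, from the axis intercepts and sections: every point of the x-axis in the box is on the surface; one z-axis crossing is at z = 0; the visible y-axis segment lies entirely on the surface.
Finally, together with the visible shape, these determine p as stated.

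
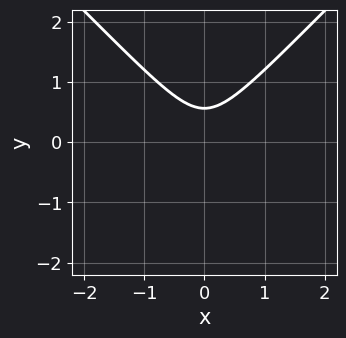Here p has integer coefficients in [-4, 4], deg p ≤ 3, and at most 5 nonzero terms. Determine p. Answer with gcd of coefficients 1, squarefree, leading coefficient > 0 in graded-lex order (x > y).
First, degree: the shape is more complex than any degree-2 curve, so deg p = 3.
Then, symmetries: it's symmetric under x → −x, forcing even powers of x.
Then, observable constraints: the curve avoids every integer x-axis point in the box.
Finally, solving for integer coefficients yields p as stated.

2*x^2*y - 2*y^3 + 3*x^2 - 2*y^2 + 1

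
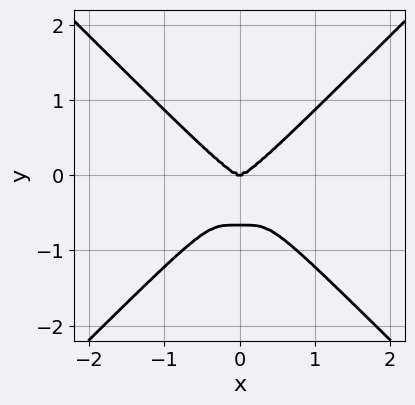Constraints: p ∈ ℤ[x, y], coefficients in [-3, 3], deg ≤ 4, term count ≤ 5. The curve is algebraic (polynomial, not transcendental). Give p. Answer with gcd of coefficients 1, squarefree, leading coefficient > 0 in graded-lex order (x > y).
3*x^4 - 3*y^4 - 2*y^3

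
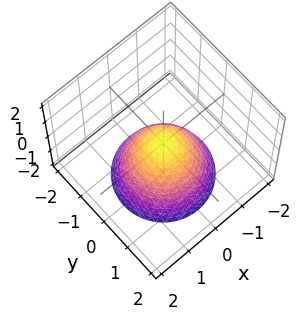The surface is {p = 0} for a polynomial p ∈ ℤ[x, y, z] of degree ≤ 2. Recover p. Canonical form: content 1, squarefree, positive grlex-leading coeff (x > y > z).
First, deg p = 2.
Next, symmetries: the z-axis is an axis of rotation, so x and y enter only as x² + y².
Next, from the visible intercepts: it meets the z-axis at z = 0 (among the integer gridlines); one x-axis crossing is at x = 0; it crosses the y-axis at the gridline y = 0; a circular section at z = -2 has radius between 1 and 2.
Finally, putting this together gives p.

x^2 + y^2 + z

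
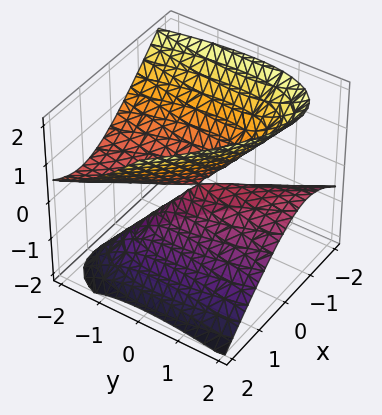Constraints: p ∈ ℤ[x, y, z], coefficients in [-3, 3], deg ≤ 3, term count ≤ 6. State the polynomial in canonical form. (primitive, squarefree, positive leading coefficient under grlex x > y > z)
First, the picture has 2 separate pieces.
Next, deg p = 2.
Next, checking where it meets the axes: it crosses the x-axis at the gridline x = 0; it crosses the y-axis at the gridline y = 0.
Finally, matching integer coefficients to the picture gives p.

3*x^2 + 3*x*y + y^2 + 3*y*z - 3*z^2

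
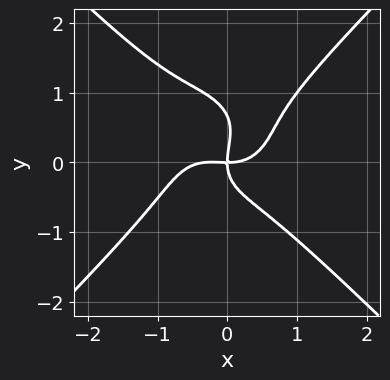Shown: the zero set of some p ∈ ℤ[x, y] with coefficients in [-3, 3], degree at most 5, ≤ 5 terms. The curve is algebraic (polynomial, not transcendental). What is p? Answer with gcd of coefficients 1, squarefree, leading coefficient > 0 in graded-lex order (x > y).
3*x^4 - 3*y^4 + x^3 + 2*y^3 - 3*x*y

1. deg p = 4. The shape is more complex than any degree-3 curve.
2. From the visible intercepts: it meets the y-axis at y = 0 (among the integer gridlines); one x-axis crossing is at x = 0.
3. Together with the visible shape, these determine p as stated.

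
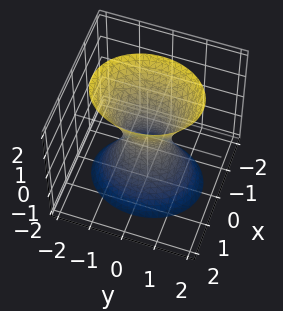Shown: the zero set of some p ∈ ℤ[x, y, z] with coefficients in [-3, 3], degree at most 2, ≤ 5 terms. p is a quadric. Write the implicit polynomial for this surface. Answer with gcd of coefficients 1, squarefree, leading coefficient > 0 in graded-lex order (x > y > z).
The degree is 2 — an hourglass — one-sheet hyperboloid; a quadric.
Symmetries: mirror symmetry y ↦ −y ⇒ only even powers of y; mirror symmetry x ↦ −x ⇒ only even powers of x; mirror symmetry z ↦ −z ⇒ only even powers of z.
From the axis intercepts and sections: no z-intercept at any integer in the box.
These observations pin down the coefficients.

3*x^2 + 2*y^2 - z^2 - 1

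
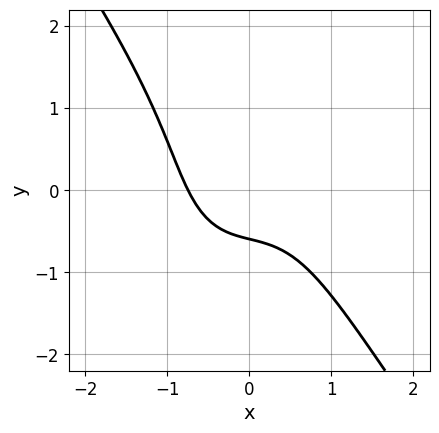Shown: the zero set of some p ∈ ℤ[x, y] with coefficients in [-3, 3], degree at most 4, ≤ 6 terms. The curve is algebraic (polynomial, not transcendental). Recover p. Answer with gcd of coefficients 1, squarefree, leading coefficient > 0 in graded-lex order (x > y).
3*x^3 + y^3 + x + 3*y + 2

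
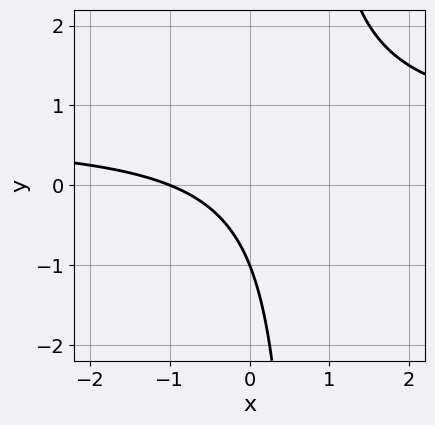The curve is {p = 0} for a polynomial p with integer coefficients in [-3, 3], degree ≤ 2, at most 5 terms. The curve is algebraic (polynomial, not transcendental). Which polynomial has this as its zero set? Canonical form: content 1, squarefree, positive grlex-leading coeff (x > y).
First, degree: no degree-1 curve has this shape, so deg p = 2.
Then, observable constraints: it crosses the x-axis at the gridline x = -1; one y-axis crossing is at y = -1.
Finally, putting this together gives p.

3*x*y - 2*x - 2*y - 2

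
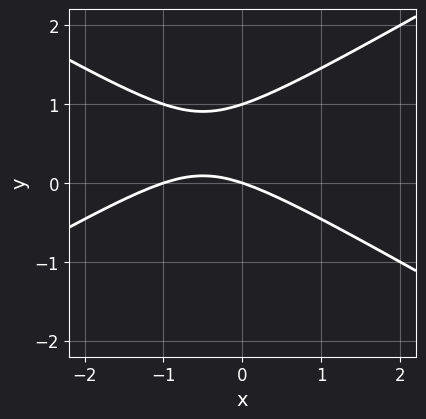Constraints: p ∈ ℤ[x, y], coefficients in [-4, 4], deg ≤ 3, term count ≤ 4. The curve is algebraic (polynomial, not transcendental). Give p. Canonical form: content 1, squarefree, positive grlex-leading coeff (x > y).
x^2 - 3*y^2 + x + 3*y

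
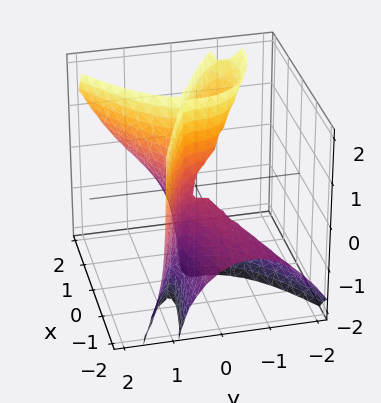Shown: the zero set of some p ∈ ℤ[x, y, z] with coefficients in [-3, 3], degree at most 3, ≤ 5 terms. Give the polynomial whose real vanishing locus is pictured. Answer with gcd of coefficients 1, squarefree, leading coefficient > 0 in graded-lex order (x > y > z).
x^2*z + 3*x*y*z - 3*y^3 + x^2 - x*z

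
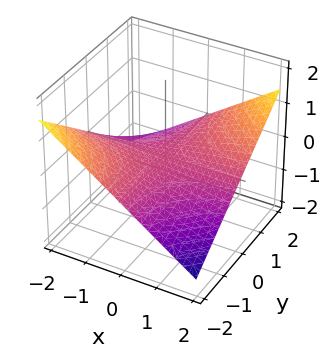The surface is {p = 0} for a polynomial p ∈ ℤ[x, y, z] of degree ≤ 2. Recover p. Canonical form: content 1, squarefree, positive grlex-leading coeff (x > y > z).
First, the degree is 2 — a saddle surface; a quadric.
Next, observable constraints: it meets the z-axis at z = 0 (among the integer gridlines); every point of the x-axis in the box is on the surface; every point of the y-axis in the box is on the surface.
Finally, fitting integer coefficients to these (and the overall shape) gives p.

x*y - 3*z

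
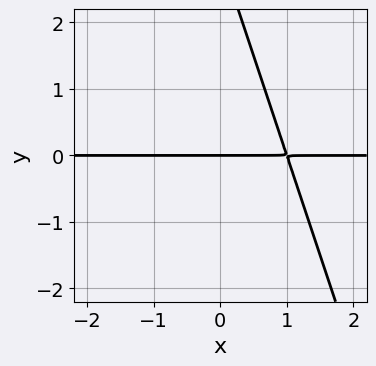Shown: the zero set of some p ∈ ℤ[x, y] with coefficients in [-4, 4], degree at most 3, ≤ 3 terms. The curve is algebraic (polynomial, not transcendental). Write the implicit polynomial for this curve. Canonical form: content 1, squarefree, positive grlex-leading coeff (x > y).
3*x*y + y^2 - 3*y

The degree is 2 — a generic line meets the curve in up to 2 points.
Reading off the gridlines: the visible x-axis segment lies entirely on the curve; one y-axis crossing is at y = 0.
These observations pin down the coefficients.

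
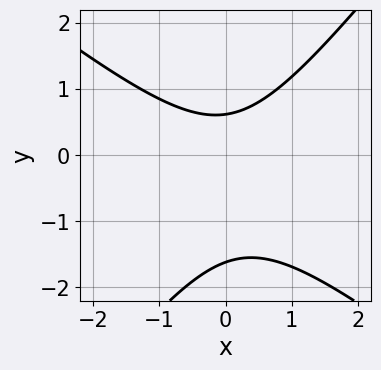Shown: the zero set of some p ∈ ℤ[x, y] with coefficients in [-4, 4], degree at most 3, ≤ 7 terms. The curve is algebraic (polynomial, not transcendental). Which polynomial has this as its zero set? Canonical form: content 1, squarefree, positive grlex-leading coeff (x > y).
First, the degree is 2 — the shape is more complex than any degree-1 curve.
Then, from the axis intercepts and sections: the curve avoids every integer x-axis point in the box.
Finally, solving for integer coefficients yields p as stated.

2*x^2 + x*y - 2*y^2 - 2*y + 2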